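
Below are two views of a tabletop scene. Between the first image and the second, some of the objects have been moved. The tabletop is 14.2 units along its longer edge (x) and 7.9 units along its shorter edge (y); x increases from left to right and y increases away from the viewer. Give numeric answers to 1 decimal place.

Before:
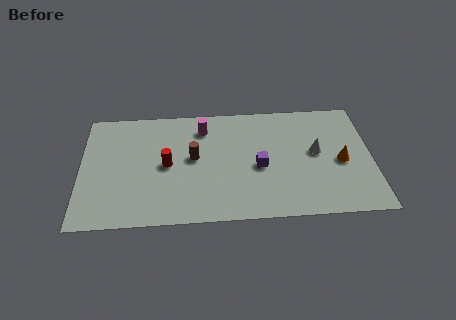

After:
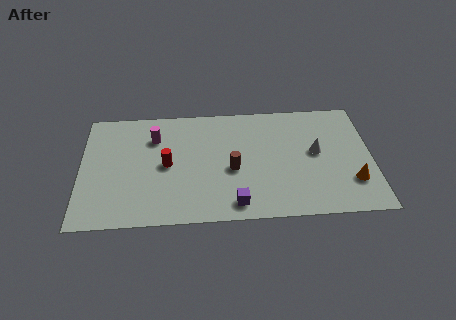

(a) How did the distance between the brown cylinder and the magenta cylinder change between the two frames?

+2.4

Before: roughly 2.1 units apart; after: 4.5. That's 2.4 units further apart.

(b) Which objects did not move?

the red cylinder and the white cone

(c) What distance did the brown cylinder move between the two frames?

2.1

The brown cylinder was near (5.5, 4.3) before and (7.4, 3.4) after, so it travelled √(1.9² + 0.9²) ≈ 2.1 units.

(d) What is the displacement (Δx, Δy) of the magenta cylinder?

(-2.4, -0.5)

From the two frames, the magenta cylinder sits at roughly (6.0, 6.3) before and (3.6, 5.8) after.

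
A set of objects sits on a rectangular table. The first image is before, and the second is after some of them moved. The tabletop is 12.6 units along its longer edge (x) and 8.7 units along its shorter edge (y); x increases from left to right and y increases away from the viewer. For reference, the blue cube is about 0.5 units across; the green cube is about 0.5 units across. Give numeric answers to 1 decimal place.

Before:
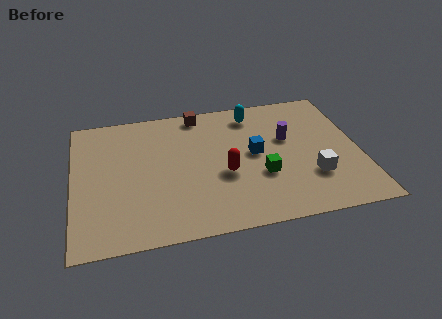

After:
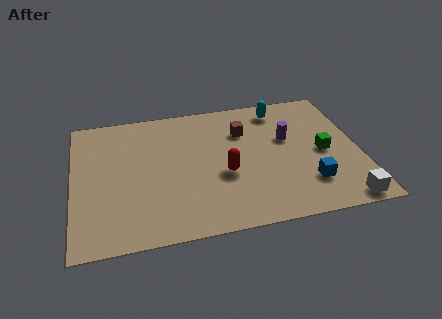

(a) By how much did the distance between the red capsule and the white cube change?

+1.8

Before: roughly 3.9 units apart; after: 5.7. That's 1.8 units further apart.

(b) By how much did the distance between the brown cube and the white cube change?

-0.3

The distance was about 7.0 in the first image and 6.7 in the second, so they moved 0.3 units closer together.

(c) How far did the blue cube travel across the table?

3.3

The blue cube was near (8.0, 4.6) before and (10.2, 2.2) after, so it travelled √(2.2² + 2.4²) ≈ 3.3 units.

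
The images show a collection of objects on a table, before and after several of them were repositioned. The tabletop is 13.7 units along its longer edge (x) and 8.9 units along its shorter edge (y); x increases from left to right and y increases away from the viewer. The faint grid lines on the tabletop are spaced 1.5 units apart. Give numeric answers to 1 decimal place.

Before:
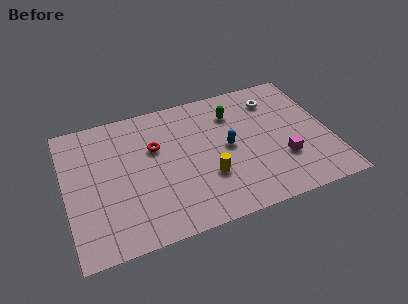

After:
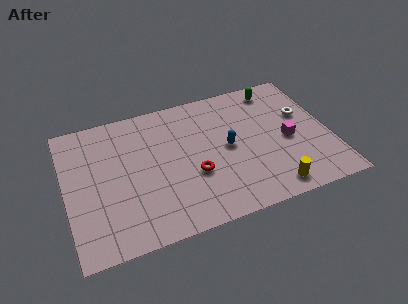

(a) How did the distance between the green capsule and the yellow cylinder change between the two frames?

+2.5

Before: roughly 4.2 units apart; after: 6.7. That's 2.5 units further apart.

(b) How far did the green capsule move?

2.6

The green capsule was near (8.9, 6.7) before and (11.3, 7.7) after, so it travelled √(2.4² + 1.0²) ≈ 2.6 units.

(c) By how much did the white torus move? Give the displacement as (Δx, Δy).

(1.4, -1.5)

The white torus started near (11.1, 7.0) and ended near (12.5, 5.5).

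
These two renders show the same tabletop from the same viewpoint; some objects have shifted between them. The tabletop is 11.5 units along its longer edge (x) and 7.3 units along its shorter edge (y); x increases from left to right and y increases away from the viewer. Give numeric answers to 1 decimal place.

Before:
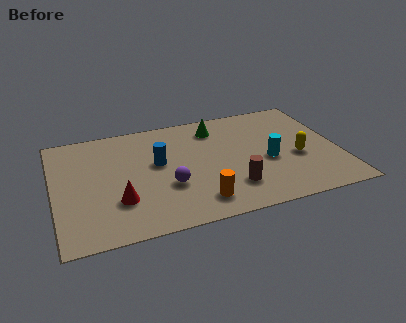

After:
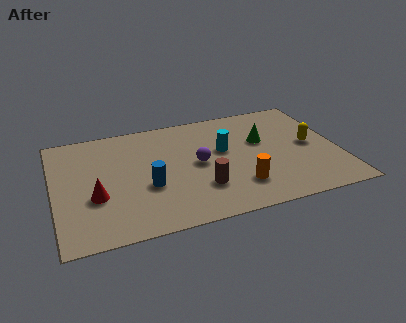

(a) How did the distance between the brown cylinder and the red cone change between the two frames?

-0.3

The distance was about 4.5 in the first image and 4.2 in the second, so they moved 0.3 units closer together.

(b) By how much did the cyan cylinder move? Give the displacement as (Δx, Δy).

(-1.7, 1.2)

The cyan cylinder was at about (8.6, 3.1) and moved to about (6.9, 4.3).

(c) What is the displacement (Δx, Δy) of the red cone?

(-0.9, 0.5)

From the two frames, the red cone sits at roughly (2.5, 2.2) before and (1.6, 2.7) after.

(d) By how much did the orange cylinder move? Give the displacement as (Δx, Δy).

(1.7, 0.5)

The orange cylinder started near (5.6, 1.3) and ended near (7.3, 1.8).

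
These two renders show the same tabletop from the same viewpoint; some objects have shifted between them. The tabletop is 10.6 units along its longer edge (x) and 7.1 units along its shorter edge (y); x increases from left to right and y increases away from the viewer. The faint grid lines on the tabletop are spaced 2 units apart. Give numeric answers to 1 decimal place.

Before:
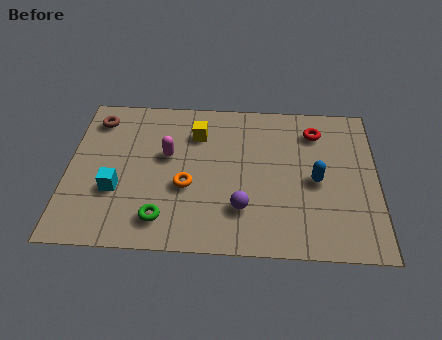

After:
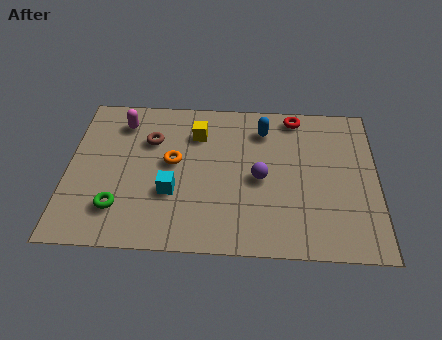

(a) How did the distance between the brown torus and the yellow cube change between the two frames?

-1.9

They were about 3.5 units apart before and 1.6 after — 1.9 units closer together.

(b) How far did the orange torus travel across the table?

1.2

From (4.1, 2.8) to (3.6, 3.9), the orange torus covered √(0.5² + 1.1²) ≈ 1.2 units.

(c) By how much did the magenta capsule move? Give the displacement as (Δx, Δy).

(-1.6, 1.5)

From the two frames, the magenta capsule sits at roughly (3.4, 4.2) before and (1.8, 5.7) after.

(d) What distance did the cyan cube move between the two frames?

1.9

The cyan cube was near (1.7, 2.5) before and (3.6, 2.5) after, so it travelled √(1.9² + 0.0²) ≈ 1.9 units.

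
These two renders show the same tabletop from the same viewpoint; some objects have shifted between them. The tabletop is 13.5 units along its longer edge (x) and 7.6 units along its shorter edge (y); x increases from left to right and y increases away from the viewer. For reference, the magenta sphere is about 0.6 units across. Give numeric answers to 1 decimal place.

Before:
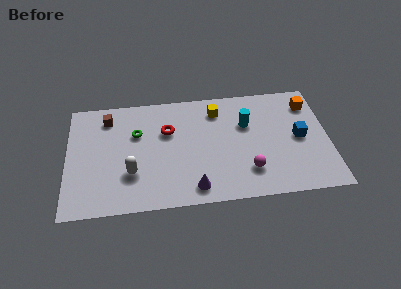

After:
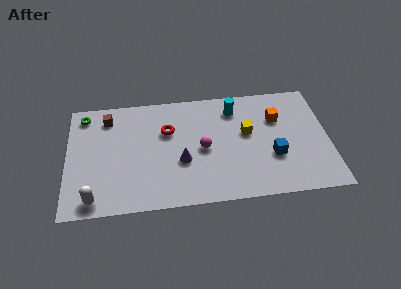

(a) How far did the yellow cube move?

2.3

The yellow cube moved from about (7.8, 6.1) to (9.3, 4.4), a distance of √(1.5² + 1.7²) ≈ 2.3.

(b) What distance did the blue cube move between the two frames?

1.8

From (12.0, 3.8) to (10.6, 2.7), the blue cube covered √(1.4² + 1.1²) ≈ 1.8 units.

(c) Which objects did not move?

the brown cube and the red torus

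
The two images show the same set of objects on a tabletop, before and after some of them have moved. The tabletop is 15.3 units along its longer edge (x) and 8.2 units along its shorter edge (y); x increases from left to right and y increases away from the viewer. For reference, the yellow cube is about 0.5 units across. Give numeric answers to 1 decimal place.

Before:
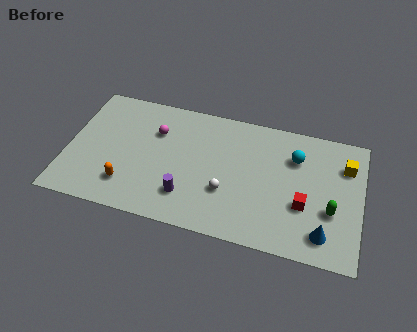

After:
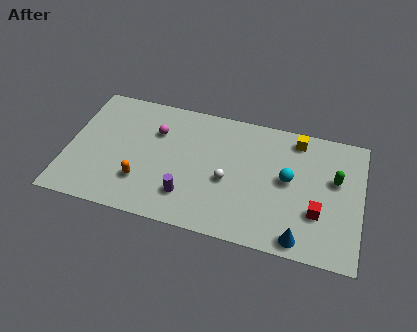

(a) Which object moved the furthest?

the yellow cube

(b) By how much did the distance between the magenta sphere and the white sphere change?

-0.4

They were about 4.9 units apart before and 4.5 after — 0.4 units closer together.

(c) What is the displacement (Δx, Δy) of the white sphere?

(0.0, 0.7)

The white sphere was at about (8.4, 2.8) and moved to about (8.4, 3.5).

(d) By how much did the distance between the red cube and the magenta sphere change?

+0.8

They were about 8.3 units apart before and 9.1 after — 0.8 units further apart.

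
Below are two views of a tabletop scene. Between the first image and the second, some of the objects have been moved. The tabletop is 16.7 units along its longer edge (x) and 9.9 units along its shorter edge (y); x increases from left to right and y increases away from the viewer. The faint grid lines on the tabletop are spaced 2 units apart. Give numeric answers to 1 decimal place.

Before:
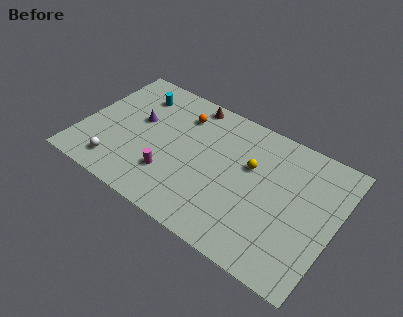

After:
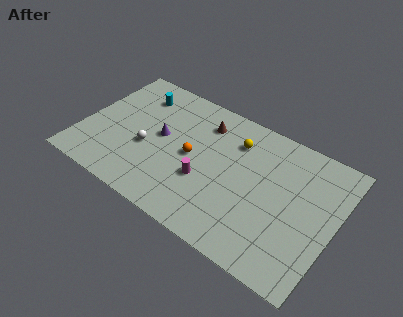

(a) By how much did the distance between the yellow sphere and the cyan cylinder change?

-1.4

They were about 8.2 units apart before and 6.8 after — 1.4 units closer together.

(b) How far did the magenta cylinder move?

2.3

The magenta cylinder was near (6.2, 2.8) before and (8.4, 3.6) after, so it travelled √(2.2² + 0.8²) ≈ 2.3 units.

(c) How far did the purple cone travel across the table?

1.7

The purple cone was near (3.5, 5.8) before and (5.1, 5.3) after, so it travelled √(1.6² + 0.5²) ≈ 1.7 units.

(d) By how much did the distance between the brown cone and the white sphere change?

-3.1

The distance was about 8.1 in the first image and 5.0 in the second, so they moved 3.1 units closer together.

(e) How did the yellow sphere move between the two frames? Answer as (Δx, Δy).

(-1.2, 1.3)

The yellow sphere was at about (11.0, 6.2) and moved to about (9.8, 7.5).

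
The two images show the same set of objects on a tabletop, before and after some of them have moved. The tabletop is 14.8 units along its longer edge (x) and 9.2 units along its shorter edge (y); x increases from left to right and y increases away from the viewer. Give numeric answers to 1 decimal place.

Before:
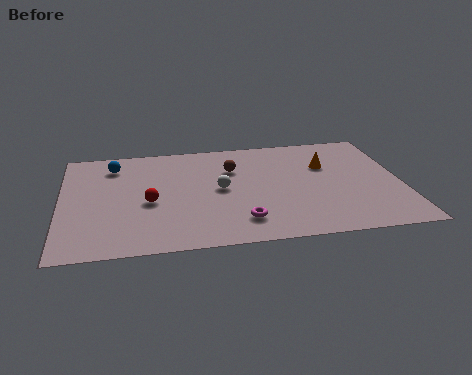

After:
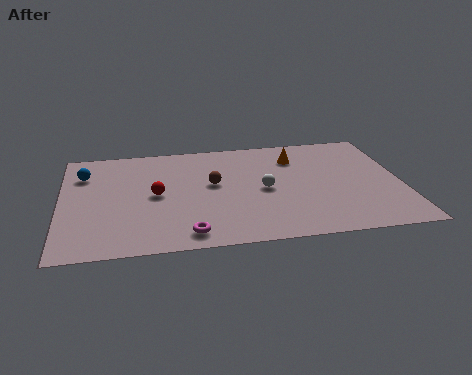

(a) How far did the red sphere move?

0.7

The red sphere was near (3.8, 4.0) before and (4.1, 4.6) after, so it travelled √(0.3² + 0.6²) ≈ 0.7 units.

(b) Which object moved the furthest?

the magenta torus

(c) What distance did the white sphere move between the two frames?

1.9

The white sphere was near (6.9, 4.7) before and (8.8, 4.4) after, so it travelled √(1.9² + 0.3²) ≈ 1.9 units.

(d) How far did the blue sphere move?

1.4

The blue sphere was near (2.3, 7.4) before and (1.0, 6.8) after, so it travelled √(1.3² + 0.6²) ≈ 1.4 units.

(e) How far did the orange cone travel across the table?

1.6

The orange cone was near (11.6, 6.1) before and (10.3, 7.0) after, so it travelled √(1.3² + 0.9²) ≈ 1.6 units.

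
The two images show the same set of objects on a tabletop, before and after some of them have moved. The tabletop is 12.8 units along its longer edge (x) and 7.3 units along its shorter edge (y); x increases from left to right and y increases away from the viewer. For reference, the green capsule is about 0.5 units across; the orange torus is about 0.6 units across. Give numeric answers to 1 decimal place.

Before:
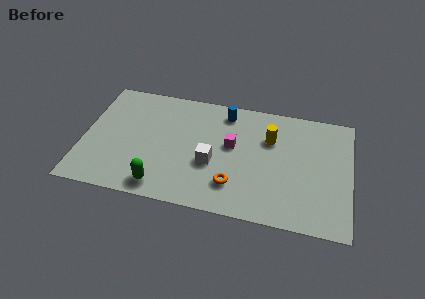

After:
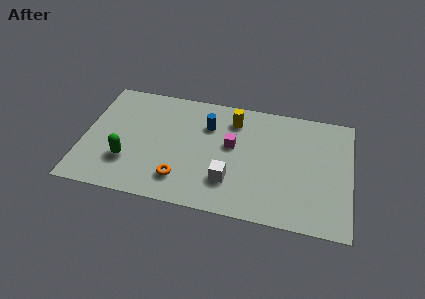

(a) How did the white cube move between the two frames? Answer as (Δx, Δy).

(0.9, -0.9)

From the two frames, the white cube sits at roughly (6.2, 2.9) before and (7.1, 2.0) after.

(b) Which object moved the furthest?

the orange torus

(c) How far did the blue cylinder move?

1.3

The blue cylinder was near (6.7, 6.2) before and (5.9, 5.2) after, so it travelled √(0.8² + 1.0²) ≈ 1.3 units.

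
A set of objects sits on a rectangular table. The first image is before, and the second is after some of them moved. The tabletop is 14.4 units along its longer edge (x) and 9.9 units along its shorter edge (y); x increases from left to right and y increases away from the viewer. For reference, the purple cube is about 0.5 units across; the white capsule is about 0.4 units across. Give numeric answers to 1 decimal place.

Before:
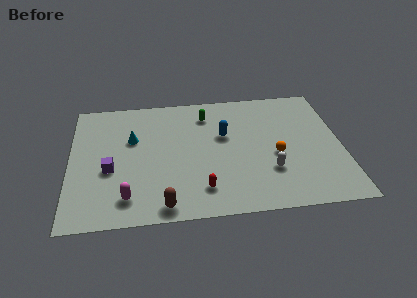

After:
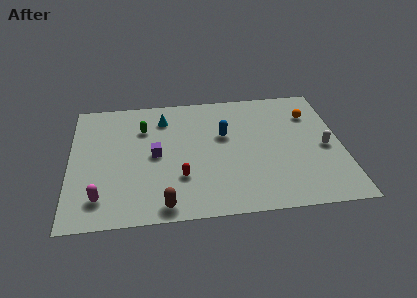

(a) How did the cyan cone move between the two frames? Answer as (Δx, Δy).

(1.7, 1.5)

From the two frames, the cyan cone sits at roughly (3.3, 6.3) before and (5.0, 7.8) after.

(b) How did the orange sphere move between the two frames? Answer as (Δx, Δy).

(2.0, 3.1)

The orange sphere started near (10.9, 4.2) and ended near (12.9, 7.3).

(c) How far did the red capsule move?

1.5

From (6.9, 2.0) to (5.8, 3.0), the red capsule covered √(1.1² + 1.0²) ≈ 1.5 units.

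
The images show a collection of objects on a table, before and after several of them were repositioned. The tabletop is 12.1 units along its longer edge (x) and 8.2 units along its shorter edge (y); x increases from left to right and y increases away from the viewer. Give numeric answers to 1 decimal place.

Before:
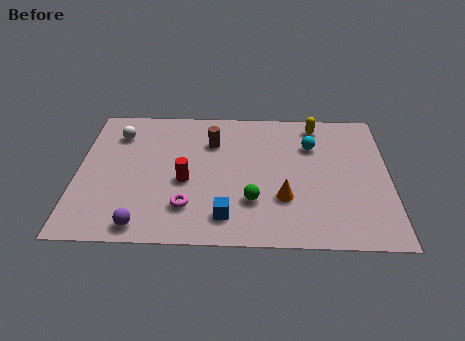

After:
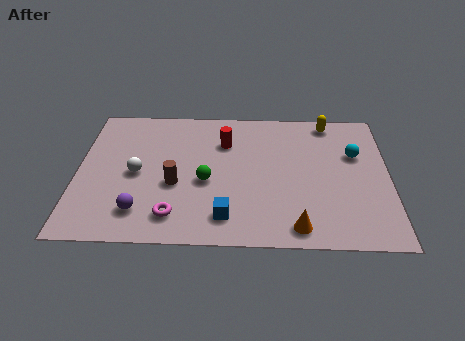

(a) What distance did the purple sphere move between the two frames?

0.8

From (2.6, 0.9) to (2.5, 1.7), the purple sphere covered √(0.1² + 0.8²) ≈ 0.8 units.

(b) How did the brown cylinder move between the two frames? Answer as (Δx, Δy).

(-1.4, -2.6)

The brown cylinder started near (5.2, 5.9) and ended near (3.8, 3.3).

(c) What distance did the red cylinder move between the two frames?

2.8

The red cylinder was near (4.2, 3.5) before and (5.7, 5.9) after, so it travelled √(1.5² + 2.4²) ≈ 2.8 units.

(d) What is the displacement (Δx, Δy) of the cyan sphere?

(1.7, -0.5)

From the two frames, the cyan sphere sits at roughly (9.1, 5.8) before and (10.8, 5.3) after.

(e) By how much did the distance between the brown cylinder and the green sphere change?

-2.6

The distance was about 3.8 in the first image and 1.2 in the second, so they moved 2.6 units closer together.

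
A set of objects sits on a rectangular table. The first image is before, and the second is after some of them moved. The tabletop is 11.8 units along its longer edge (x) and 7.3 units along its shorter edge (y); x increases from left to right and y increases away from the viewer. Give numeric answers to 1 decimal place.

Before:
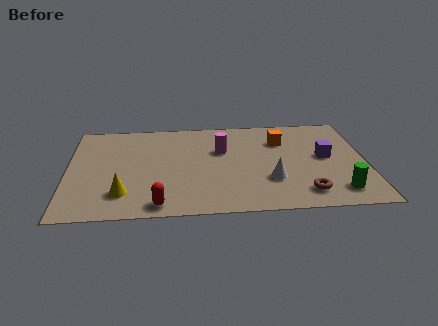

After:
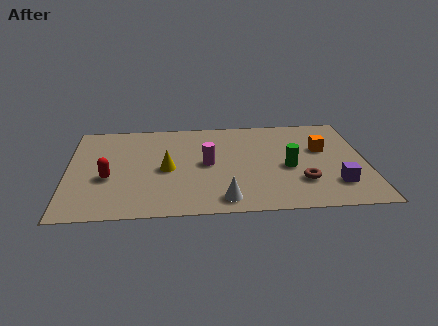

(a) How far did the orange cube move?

1.8

The orange cube moved from about (8.5, 5.3) to (10.1, 4.5), a distance of √(1.6² + 0.8²) ≈ 1.8.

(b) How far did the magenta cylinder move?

1.2

From (6.1, 4.7) to (5.5, 3.7), the magenta cylinder covered √(0.6² + 1.0²) ≈ 1.2 units.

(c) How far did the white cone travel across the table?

2.3

The white cone moved from about (8.0, 2.3) to (6.1, 1.0), a distance of √(1.9² + 1.3²) ≈ 2.3.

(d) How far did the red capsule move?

2.9

The red capsule moved from about (3.6, 0.8) to (1.6, 2.9), a distance of √(2.0² + 2.1²) ≈ 2.9.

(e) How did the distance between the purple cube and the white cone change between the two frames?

+1.8

Before: roughly 2.7 units apart; after: 4.5. That's 1.8 units further apart.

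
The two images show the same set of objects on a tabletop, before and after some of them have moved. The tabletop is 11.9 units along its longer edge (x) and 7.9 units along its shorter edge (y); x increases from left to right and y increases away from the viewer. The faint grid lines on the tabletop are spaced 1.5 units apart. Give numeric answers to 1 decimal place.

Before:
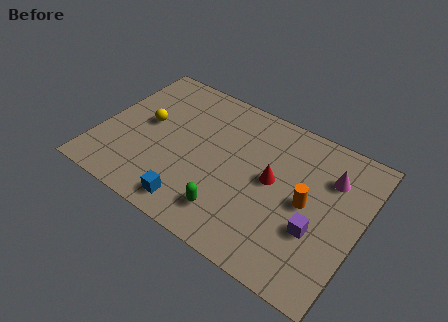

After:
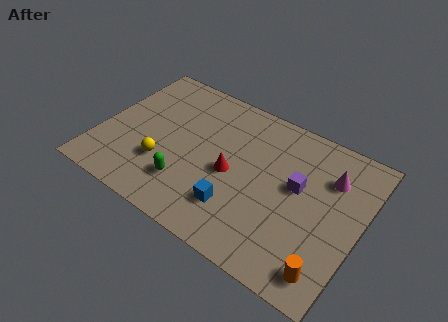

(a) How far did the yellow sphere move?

2.1

From (2.0, 4.3) to (3.1, 2.5), the yellow sphere covered √(1.1² + 1.8²) ≈ 2.1 units.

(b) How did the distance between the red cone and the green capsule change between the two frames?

-0.6

They were about 3.0 units apart before and 2.4 after — 0.6 units closer together.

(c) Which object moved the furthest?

the orange cylinder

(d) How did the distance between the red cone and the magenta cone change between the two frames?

+1.9

Before: roughly 2.8 units apart; after: 4.7. That's 1.9 units further apart.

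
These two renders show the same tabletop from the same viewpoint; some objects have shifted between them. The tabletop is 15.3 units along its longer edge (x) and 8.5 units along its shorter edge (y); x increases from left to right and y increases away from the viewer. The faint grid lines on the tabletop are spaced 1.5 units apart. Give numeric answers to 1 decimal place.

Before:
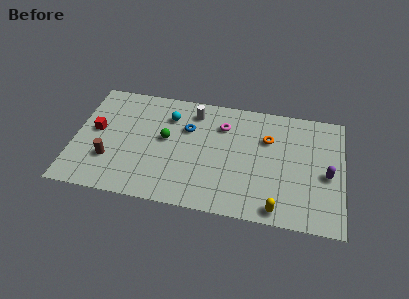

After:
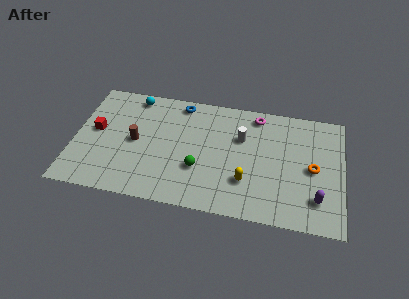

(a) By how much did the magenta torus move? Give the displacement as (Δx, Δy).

(1.9, 1.1)

The magenta torus was at about (8.4, 6.3) and moved to about (10.3, 7.4).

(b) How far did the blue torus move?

1.9

From (6.4, 5.7) to (5.9, 7.5), the blue torus covered √(0.5² + 1.8²) ≈ 1.9 units.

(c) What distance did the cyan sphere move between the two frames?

2.4

The cyan sphere moved from about (5.3, 6.4) to (3.2, 7.5), a distance of √(2.1² + 1.1²) ≈ 2.4.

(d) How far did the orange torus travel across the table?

3.1

From (11.0, 5.8) to (13.6, 4.1), the orange torus covered √(2.6² + 1.7²) ≈ 3.1 units.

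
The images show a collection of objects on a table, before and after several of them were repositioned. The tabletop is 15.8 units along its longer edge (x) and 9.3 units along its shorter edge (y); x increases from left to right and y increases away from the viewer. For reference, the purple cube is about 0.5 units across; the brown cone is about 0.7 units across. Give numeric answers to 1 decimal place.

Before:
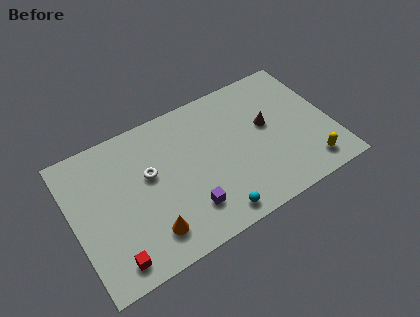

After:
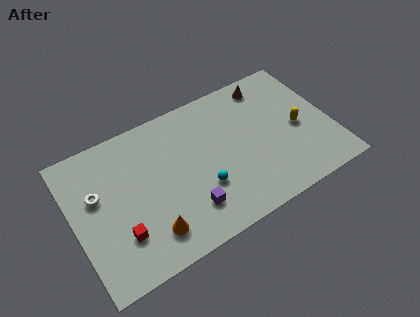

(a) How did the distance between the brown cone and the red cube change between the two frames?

+0.5

The distance was about 10.9 in the first image and 11.4 in the second, so they moved 0.5 units further apart.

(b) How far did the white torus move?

3.2

The white torus moved from about (4.7, 5.5) to (1.5, 5.7), a distance of √(3.2² + 0.2²) ≈ 3.2.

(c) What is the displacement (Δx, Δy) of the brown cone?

(0.5, 2.7)

The brown cone was at about (12.0, 5.3) and moved to about (12.5, 8.0).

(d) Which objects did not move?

the purple cube and the orange cone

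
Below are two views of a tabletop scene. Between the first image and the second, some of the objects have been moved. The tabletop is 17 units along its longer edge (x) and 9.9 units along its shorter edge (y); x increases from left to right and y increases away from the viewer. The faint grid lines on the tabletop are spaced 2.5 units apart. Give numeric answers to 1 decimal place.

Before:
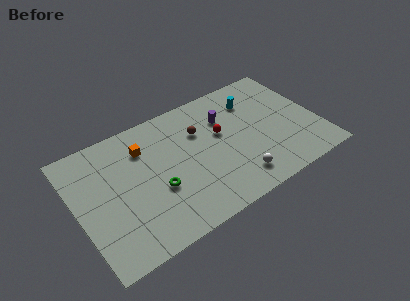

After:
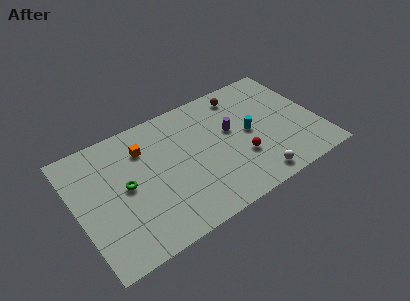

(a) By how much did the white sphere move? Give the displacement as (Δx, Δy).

(1.2, -0.6)

From the two frames, the white sphere sits at roughly (10.7, 1.8) before and (11.9, 1.2) after.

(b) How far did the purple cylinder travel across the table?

1.2

From (10.8, 7.0) to (11.0, 5.8), the purple cylinder covered √(0.2² + 1.2²) ≈ 1.2 units.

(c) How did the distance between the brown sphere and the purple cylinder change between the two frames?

+1.0

They were about 1.9 units apart before and 2.9 after — 1.0 units further apart.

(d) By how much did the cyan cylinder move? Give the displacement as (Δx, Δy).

(-0.7, -2.5)

From the two frames, the cyan cylinder sits at roughly (12.9, 7.5) before and (12.2, 5.0) after.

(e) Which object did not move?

the orange cube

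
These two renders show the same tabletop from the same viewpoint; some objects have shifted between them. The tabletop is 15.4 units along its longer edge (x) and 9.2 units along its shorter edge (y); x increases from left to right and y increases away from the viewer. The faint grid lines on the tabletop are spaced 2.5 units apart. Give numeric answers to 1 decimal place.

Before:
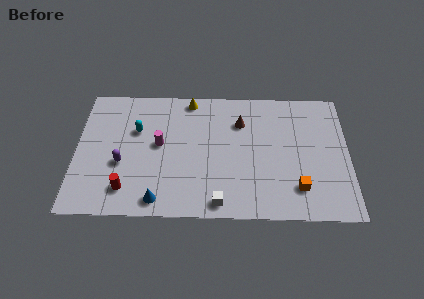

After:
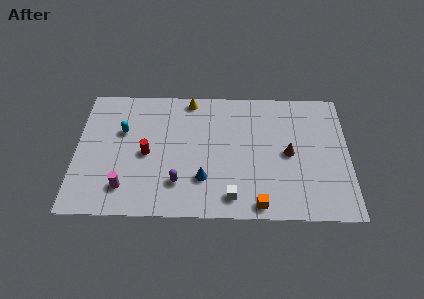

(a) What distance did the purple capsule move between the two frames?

3.5

The purple capsule was near (2.6, 3.6) before and (5.8, 2.3) after, so it travelled √(3.2² + 1.3²) ≈ 3.5 units.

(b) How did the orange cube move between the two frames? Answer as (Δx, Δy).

(-2.2, -1.2)

From the two frames, the orange cube sits at roughly (12.5, 2.1) before and (10.3, 0.9) after.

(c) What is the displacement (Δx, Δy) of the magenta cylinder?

(-1.9, -3.1)

The magenta cylinder started near (4.7, 5.0) and ended near (2.8, 1.9).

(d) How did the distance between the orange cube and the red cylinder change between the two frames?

-2.4

The distance was about 9.6 in the first image and 7.2 in the second, so they moved 2.4 units closer together.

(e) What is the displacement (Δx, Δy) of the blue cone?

(2.5, 1.5)

The blue cone was at about (4.7, 1.1) and moved to about (7.2, 2.6).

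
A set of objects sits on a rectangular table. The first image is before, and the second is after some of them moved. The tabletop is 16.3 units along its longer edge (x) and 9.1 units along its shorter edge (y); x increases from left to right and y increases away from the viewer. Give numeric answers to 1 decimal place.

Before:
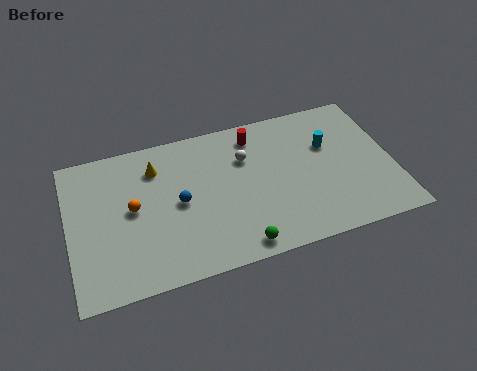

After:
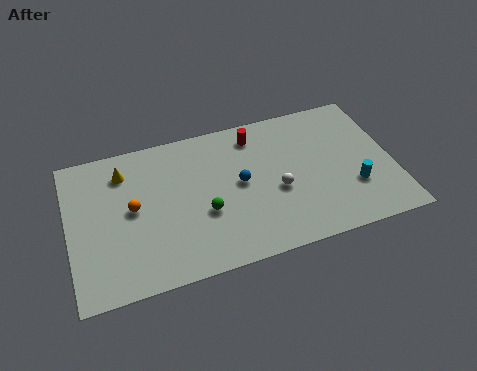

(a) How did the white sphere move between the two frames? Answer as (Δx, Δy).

(1.4, -2.5)

From the two frames, the white sphere sits at roughly (9.0, 6.3) before and (10.4, 3.8) after.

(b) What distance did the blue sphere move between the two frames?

3.1

The blue sphere moved from about (5.5, 4.5) to (8.6, 4.8), a distance of √(3.1² + 0.3²) ≈ 3.1.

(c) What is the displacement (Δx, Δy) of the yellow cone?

(-1.6, 0.2)

The yellow cone started near (4.5, 7.0) and ended near (2.9, 7.2).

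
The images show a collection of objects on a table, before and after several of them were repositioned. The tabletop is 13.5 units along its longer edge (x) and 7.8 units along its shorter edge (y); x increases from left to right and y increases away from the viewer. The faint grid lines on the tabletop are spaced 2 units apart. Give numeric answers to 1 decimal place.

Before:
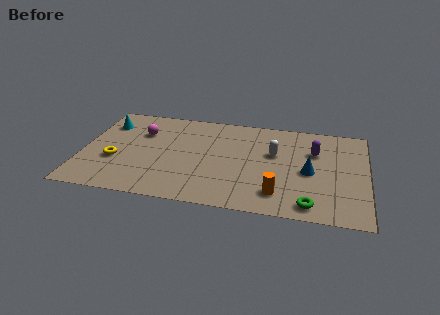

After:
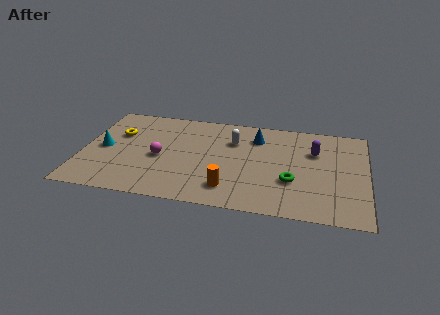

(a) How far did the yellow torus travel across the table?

2.2

The yellow torus was near (1.6, 2.9) before and (1.6, 5.1) after, so it travelled √(0.0² + 2.2²) ≈ 2.2 units.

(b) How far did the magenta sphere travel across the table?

2.1

From (2.7, 5.4) to (3.7, 3.5), the magenta sphere covered √(1.0² + 1.9²) ≈ 2.1 units.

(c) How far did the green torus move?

1.9

From (10.9, 1.0) to (10.0, 2.7), the green torus covered √(0.9² + 1.7²) ≈ 1.9 units.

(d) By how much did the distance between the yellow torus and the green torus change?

-0.8

They were about 9.5 units apart before and 8.7 after — 0.8 units closer together.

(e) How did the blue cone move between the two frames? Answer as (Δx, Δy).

(-2.6, 2.4)

The blue cone was at about (10.8, 3.6) and moved to about (8.2, 6.0).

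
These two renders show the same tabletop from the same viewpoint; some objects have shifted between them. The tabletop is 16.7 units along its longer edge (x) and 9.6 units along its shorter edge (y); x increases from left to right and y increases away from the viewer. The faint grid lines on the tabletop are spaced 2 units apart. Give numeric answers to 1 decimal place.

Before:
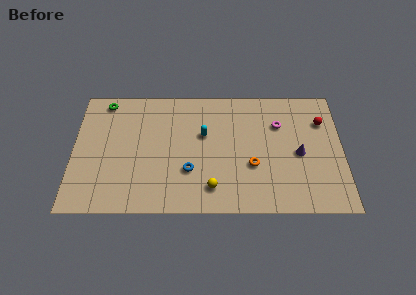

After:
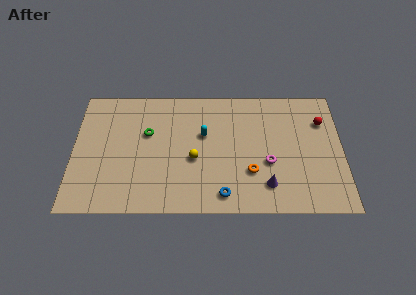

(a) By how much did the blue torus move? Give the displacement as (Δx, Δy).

(2.1, -1.8)

The blue torus started near (7.2, 3.1) and ended near (9.3, 1.3).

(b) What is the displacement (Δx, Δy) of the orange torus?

(-0.1, -0.5)

The orange torus started near (11.1, 3.5) and ended near (11.0, 3.0).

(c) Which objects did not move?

the red sphere and the cyan capsule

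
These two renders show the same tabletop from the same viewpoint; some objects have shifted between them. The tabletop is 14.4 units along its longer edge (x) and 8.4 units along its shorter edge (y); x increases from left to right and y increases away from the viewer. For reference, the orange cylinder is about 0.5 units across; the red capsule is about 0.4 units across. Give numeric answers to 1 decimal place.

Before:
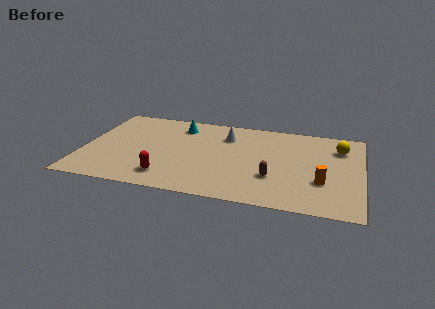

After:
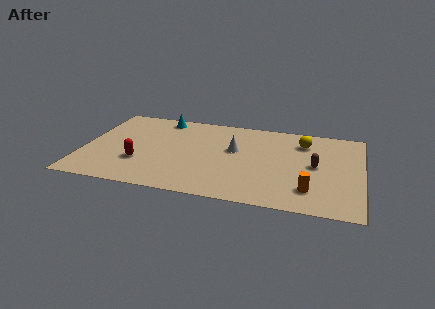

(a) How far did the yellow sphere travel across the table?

1.9

The yellow sphere moved from about (13.2, 6.3) to (11.3, 6.5), a distance of √(1.9² + 0.2²) ≈ 1.9.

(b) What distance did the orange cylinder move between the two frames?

1.1

The orange cylinder was near (12.4, 2.8) before and (11.8, 1.9) after, so it travelled √(0.6² + 0.9²) ≈ 1.1 units.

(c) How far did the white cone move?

1.4

The white cone moved from about (7.3, 6.3) to (7.8, 5.0), a distance of √(0.5² + 1.3²) ≈ 1.4.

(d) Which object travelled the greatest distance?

the brown capsule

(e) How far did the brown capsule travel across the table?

2.6

From (9.9, 2.7) to (12.0, 4.3), the brown capsule covered √(2.1² + 1.6²) ≈ 2.6 units.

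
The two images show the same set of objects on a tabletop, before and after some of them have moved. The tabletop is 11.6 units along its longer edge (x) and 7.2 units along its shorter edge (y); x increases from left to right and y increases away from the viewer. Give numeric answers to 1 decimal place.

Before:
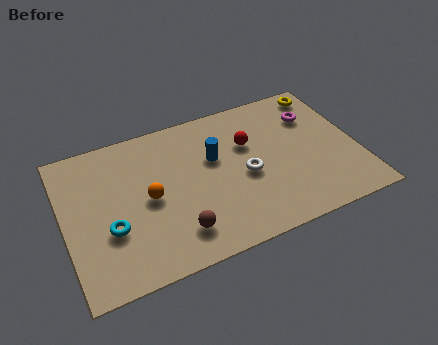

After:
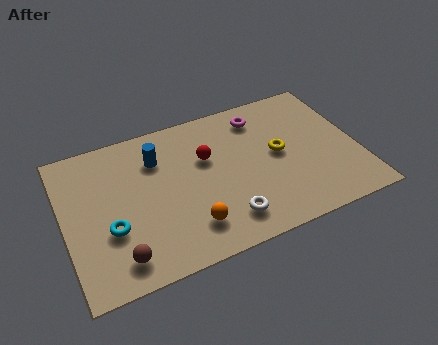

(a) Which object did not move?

the cyan torus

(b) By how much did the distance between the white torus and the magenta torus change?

+1.3

The distance was about 3.6 in the first image and 4.9 in the second, so they moved 1.3 units further apart.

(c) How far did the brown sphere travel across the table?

2.3

From (4.2, 1.5) to (1.9, 1.2), the brown sphere covered √(2.3² + 0.3²) ≈ 2.3 units.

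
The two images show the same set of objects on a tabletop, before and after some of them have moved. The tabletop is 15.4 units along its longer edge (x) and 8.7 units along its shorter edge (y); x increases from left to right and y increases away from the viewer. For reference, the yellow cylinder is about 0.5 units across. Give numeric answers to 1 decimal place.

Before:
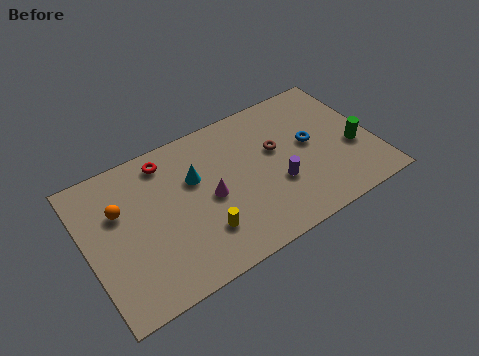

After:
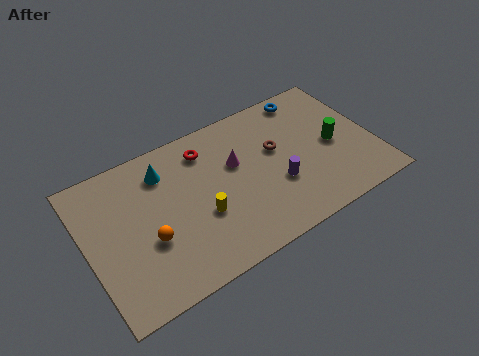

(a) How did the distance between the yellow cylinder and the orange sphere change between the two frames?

-2.4

The distance was about 5.2 in the first image and 2.8 in the second, so they moved 2.4 units closer together.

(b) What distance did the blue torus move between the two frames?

3.0

The blue torus was near (12.1, 4.7) before and (12.5, 7.7) after, so it travelled √(0.4² + 3.0²) ≈ 3.0 units.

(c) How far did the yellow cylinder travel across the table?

1.0

The yellow cylinder was near (5.8, 2.3) before and (5.9, 3.3) after, so it travelled √(0.1² + 1.0²) ≈ 1.0 units.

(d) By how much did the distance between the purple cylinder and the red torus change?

-1.8

The distance was about 6.9 in the first image and 5.1 in the second, so they moved 1.8 units closer together.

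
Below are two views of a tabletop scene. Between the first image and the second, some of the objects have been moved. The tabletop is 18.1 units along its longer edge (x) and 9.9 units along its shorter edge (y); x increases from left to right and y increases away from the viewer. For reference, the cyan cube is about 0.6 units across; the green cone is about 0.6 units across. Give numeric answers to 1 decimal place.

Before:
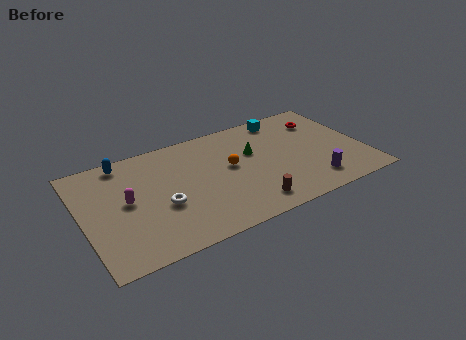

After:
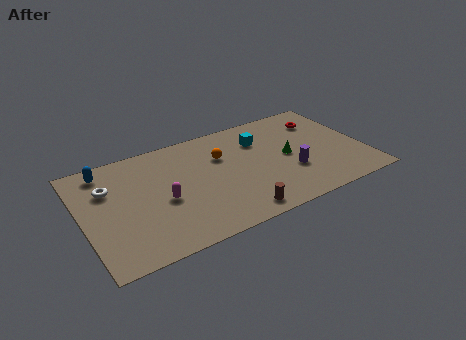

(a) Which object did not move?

the red torus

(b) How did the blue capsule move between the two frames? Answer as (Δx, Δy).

(-1.2, -0.3)

From the two frames, the blue capsule sits at roughly (3.0, 8.8) before and (1.8, 8.5) after.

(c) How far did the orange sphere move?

1.3

The orange sphere moved from about (9.5, 5.5) to (9.1, 6.7), a distance of √(0.4² + 1.2²) ≈ 1.3.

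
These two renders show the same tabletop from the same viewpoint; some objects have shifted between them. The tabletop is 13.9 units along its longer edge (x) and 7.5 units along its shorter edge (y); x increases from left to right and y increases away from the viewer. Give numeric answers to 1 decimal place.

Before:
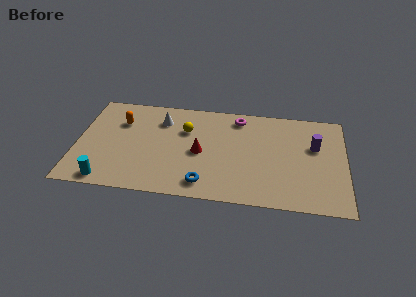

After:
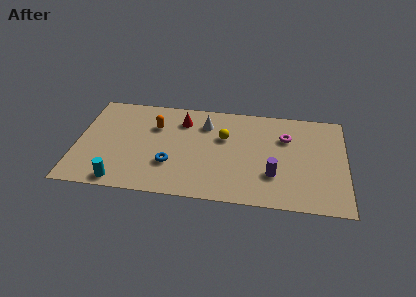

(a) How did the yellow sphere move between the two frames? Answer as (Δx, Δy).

(2.0, -0.3)

The yellow sphere started near (5.6, 5.1) and ended near (7.6, 4.8).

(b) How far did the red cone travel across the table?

2.5

The red cone was near (6.4, 3.5) before and (5.4, 5.8) after, so it travelled √(1.0² + 2.3²) ≈ 2.5 units.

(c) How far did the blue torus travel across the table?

2.2

The blue torus was near (6.7, 1.2) before and (4.9, 2.4) after, so it travelled √(1.8² + 1.2²) ≈ 2.2 units.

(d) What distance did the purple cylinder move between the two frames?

3.2

From (12.3, 4.7) to (10.2, 2.3), the purple cylinder covered √(2.1² + 2.4²) ≈ 3.2 units.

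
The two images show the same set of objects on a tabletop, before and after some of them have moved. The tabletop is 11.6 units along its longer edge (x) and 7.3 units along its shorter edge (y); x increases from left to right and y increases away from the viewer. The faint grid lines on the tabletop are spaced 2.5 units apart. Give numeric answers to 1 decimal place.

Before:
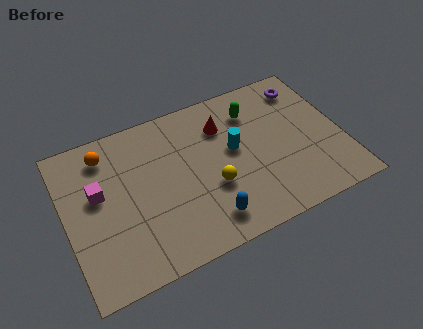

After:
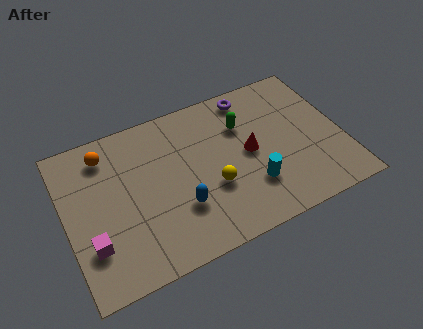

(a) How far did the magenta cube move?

2.3

The magenta cube was near (1.4, 4.3) before and (0.9, 2.1) after, so it travelled √(0.5² + 2.2²) ≈ 2.3 units.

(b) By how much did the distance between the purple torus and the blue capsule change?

-1.3

The distance was about 6.7 in the first image and 5.4 in the second, so they moved 1.3 units closer together.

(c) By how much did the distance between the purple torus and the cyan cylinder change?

+0.5

The distance was about 3.8 in the first image and 4.3 in the second, so they moved 0.5 units further apart.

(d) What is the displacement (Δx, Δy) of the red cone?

(0.9, -1.7)

The red cone was at about (6.8, 5.4) and moved to about (7.7, 3.7).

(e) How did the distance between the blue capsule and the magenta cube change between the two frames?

-1.5

They were about 5.2 units apart before and 3.7 after — 1.5 units closer together.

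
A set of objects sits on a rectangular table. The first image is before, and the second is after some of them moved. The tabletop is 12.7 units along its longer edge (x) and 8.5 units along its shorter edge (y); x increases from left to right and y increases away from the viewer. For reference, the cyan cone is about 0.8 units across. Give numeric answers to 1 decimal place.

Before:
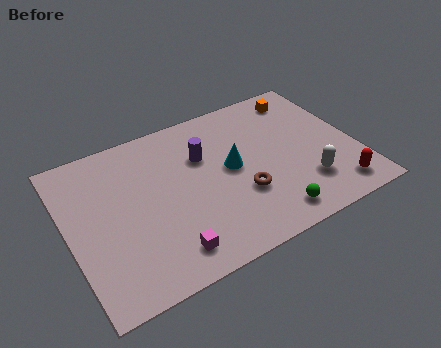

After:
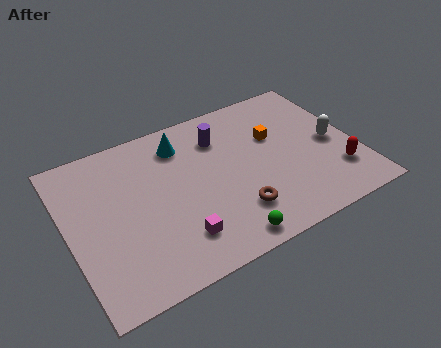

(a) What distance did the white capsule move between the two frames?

2.3

The white capsule moved from about (10.2, 2.2) to (11.7, 4.0), a distance of √(1.5² + 1.8²) ≈ 2.3.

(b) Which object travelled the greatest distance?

the cyan cone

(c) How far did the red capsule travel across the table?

0.9

From (11.4, 1.3) to (11.6, 2.2), the red capsule covered √(0.2² + 0.9²) ≈ 0.9 units.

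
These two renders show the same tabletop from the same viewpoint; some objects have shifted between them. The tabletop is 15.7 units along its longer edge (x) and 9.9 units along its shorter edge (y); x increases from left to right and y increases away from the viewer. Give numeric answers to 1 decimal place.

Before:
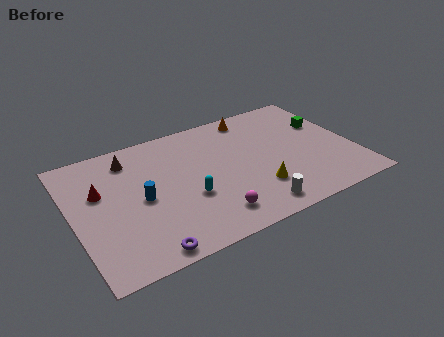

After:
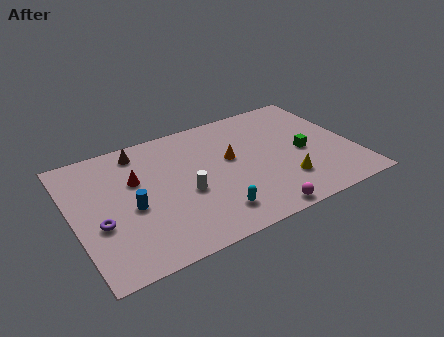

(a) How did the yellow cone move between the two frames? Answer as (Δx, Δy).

(1.6, -0.1)

The yellow cone was at about (9.9, 2.7) and moved to about (11.5, 2.6).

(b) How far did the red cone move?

2.0

The red cone was near (1.6, 6.2) before and (3.6, 6.3) after, so it travelled √(2.0² + 0.1²) ≈ 2.0 units.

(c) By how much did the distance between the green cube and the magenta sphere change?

-3.7

The distance was about 8.6 in the first image and 4.9 in the second, so they moved 3.7 units closer together.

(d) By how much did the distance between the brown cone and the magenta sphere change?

+2.2

The distance was about 7.3 in the first image and 9.5 in the second, so they moved 2.2 units further apart.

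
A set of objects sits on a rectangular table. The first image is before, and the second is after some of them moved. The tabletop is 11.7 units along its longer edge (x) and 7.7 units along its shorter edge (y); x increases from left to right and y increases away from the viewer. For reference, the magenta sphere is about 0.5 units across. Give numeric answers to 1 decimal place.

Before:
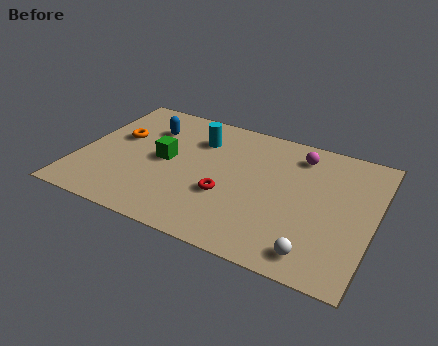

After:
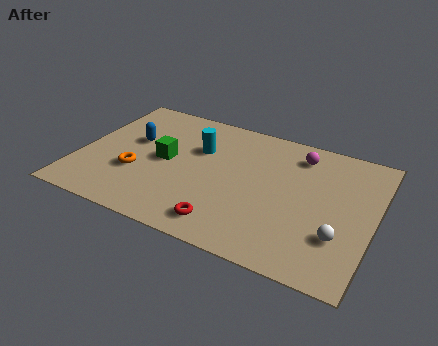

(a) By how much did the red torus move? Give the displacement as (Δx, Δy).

(0.2, -1.6)

From the two frames, the red torus sits at roughly (6.0, 2.8) before and (6.2, 1.2) after.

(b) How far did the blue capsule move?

1.1

The blue capsule moved from about (2.5, 5.6) to (2.0, 4.6), a distance of √(0.5² + 1.0²) ≈ 1.1.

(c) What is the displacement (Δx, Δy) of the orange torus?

(1.0, -1.9)

The orange torus was at about (1.4, 4.6) and moved to about (2.4, 2.7).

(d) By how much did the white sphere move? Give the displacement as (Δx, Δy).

(0.8, 1.2)

From the two frames, the white sphere sits at roughly (9.7, 1.1) before and (10.5, 2.3) after.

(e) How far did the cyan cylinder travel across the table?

0.6

The cyan cylinder moved from about (4.5, 5.7) to (4.6, 5.1), a distance of √(0.1² + 0.6²) ≈ 0.6.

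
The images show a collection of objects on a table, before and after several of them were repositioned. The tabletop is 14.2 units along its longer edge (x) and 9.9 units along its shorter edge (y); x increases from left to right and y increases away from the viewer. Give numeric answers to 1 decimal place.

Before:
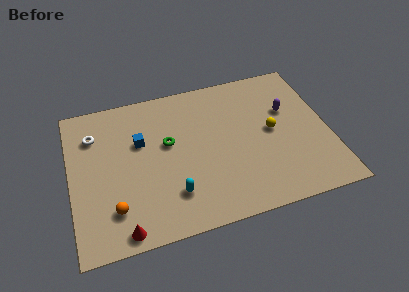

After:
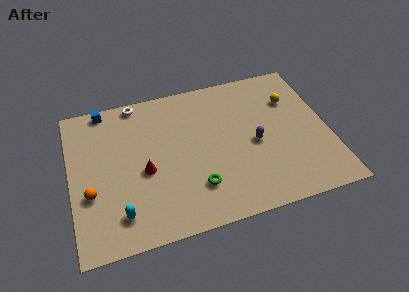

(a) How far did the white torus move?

3.0

The white torus moved from about (1.4, 7.4) to (3.9, 9.1), a distance of √(2.5² + 1.7²) ≈ 3.0.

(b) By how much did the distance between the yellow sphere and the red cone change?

-0.7

The distance was about 9.5 in the first image and 8.8 in the second, so they moved 0.7 units closer together.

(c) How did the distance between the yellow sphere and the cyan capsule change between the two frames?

+4.8

They were about 6.3 units apart before and 11.1 after — 4.8 units further apart.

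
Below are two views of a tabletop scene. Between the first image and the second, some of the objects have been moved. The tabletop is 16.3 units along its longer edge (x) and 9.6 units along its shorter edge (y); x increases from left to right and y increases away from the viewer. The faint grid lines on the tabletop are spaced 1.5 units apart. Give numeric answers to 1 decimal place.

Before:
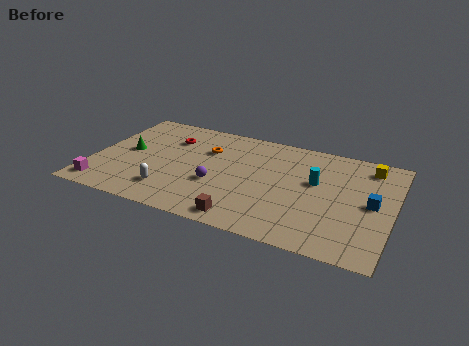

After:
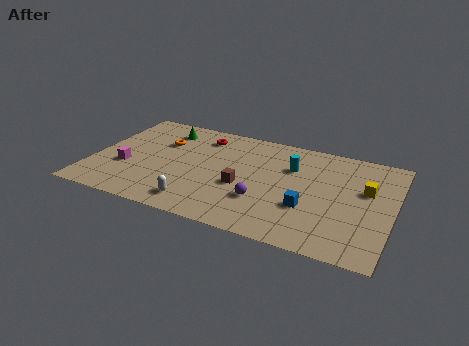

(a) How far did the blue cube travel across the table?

3.6

From (15.2, 4.8) to (11.9, 3.3), the blue cube covered √(3.3² + 1.5²) ≈ 3.6 units.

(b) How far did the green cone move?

3.3

From (1.8, 5.0) to (3.5, 7.8), the green cone covered √(1.7² + 2.8²) ≈ 3.3 units.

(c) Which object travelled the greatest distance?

the blue cube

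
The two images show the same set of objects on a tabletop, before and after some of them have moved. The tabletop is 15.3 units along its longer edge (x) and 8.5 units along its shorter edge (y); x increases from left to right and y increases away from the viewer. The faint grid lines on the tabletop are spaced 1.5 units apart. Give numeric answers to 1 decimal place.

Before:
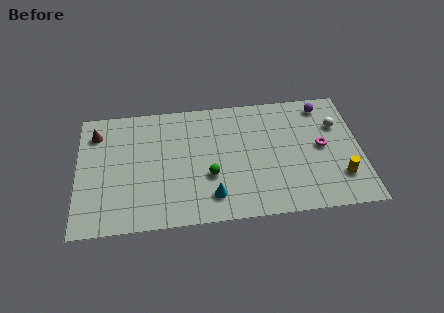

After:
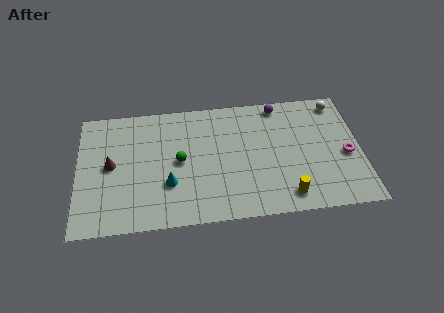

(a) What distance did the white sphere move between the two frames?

1.6

The white sphere was near (14.1, 5.8) before and (14.2, 7.4) after, so it travelled √(0.1² + 1.6²) ≈ 1.6 units.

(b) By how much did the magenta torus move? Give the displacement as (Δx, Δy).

(1.3, -0.7)

From the two frames, the magenta torus sits at roughly (13.2, 4.4) before and (14.5, 3.7) after.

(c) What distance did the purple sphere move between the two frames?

2.4

From (13.4, 7.3) to (11.0, 7.6), the purple sphere covered √(2.4² + 0.3²) ≈ 2.4 units.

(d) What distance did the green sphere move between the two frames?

2.0

The green sphere was near (7.1, 3.1) before and (5.5, 4.3) after, so it travelled √(1.6² + 1.2²) ≈ 2.0 units.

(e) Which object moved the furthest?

the yellow cylinder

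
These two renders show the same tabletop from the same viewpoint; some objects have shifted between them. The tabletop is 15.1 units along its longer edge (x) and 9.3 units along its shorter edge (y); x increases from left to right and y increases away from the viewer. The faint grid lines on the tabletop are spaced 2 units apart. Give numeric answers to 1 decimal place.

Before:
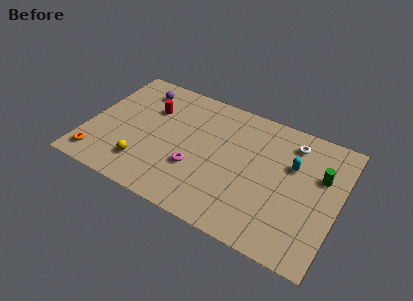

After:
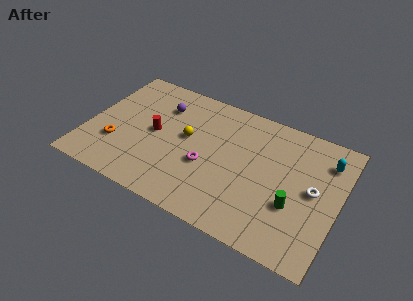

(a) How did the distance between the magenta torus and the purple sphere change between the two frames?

-1.5

The distance was about 6.0 in the first image and 4.5 in the second, so they moved 1.5 units closer together.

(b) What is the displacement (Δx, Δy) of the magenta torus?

(0.6, 0.5)

The magenta torus started near (6.7, 3.2) and ended near (7.3, 3.7).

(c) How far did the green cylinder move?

3.0

The green cylinder moved from about (13.9, 6.0) to (12.6, 3.3), a distance of √(1.3² + 2.7²) ≈ 3.0.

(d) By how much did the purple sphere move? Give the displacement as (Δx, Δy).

(1.5, -0.7)

The purple sphere started near (2.6, 7.6) and ended near (4.1, 6.9).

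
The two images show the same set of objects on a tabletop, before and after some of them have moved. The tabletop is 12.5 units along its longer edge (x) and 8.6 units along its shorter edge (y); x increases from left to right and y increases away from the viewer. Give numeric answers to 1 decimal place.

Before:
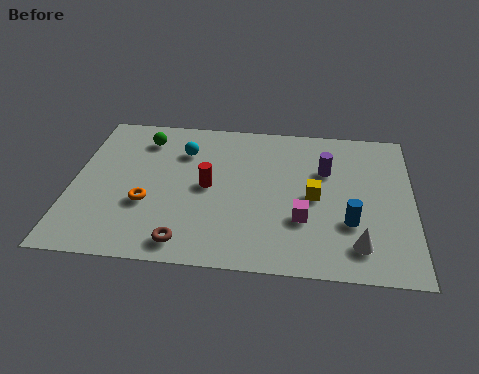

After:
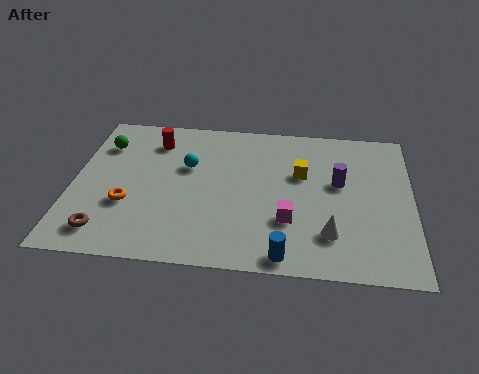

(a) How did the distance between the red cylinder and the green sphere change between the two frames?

-1.7

The distance was about 3.6 in the first image and 1.9 in the second, so they moved 1.7 units closer together.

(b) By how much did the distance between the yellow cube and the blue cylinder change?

+2.8

The distance was about 1.8 in the first image and 4.6 in the second, so they moved 2.8 units further apart.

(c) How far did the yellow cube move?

1.4

The yellow cube moved from about (8.9, 4.1) to (8.4, 5.4), a distance of √(0.5² + 1.3²) ≈ 1.4.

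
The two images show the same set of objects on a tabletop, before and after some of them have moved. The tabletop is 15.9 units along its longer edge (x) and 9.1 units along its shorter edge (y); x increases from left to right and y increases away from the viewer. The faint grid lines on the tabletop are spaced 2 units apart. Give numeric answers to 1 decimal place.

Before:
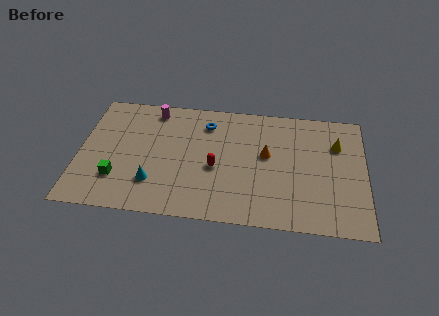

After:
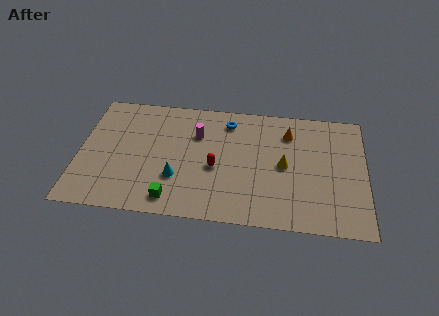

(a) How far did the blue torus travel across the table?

1.2

From (7.0, 7.2) to (8.2, 7.5), the blue torus covered √(1.2² + 0.3²) ≈ 1.2 units.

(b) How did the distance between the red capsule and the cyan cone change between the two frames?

-1.4

They were about 3.7 units apart before and 2.3 after — 1.4 units closer together.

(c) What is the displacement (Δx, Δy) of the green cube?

(3.1, -1.2)

From the two frames, the green cube sits at roughly (2.2, 2.5) before and (5.3, 1.3) after.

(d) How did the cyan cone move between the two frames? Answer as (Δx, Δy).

(1.3, 0.5)

From the two frames, the cyan cone sits at roughly (4.2, 2.4) before and (5.5, 2.9) after.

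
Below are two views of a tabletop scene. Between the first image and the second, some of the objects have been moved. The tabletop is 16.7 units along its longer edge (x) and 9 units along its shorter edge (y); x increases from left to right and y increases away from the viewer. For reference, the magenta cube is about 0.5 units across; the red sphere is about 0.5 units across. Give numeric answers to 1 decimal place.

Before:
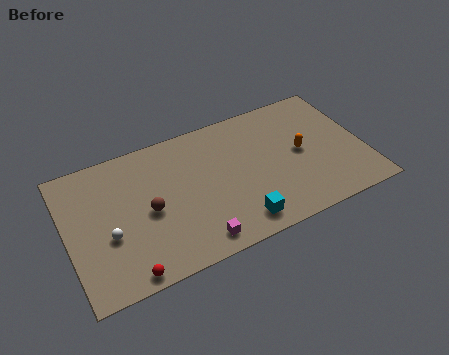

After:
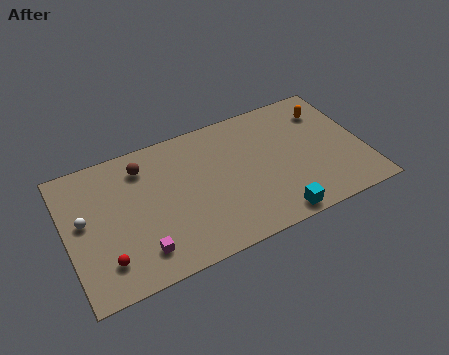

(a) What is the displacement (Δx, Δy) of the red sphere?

(-1.0, 1.2)

From the two frames, the red sphere sits at roughly (2.9, 0.8) before and (1.9, 2.0) after.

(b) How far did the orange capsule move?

2.9

The orange capsule was near (13.2, 4.6) before and (15.0, 6.9) after, so it travelled √(1.8² + 2.3²) ≈ 2.9 units.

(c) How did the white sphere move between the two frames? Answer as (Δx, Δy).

(-1.2, 1.5)

The white sphere was at about (2.2, 3.5) and moved to about (1.0, 5.0).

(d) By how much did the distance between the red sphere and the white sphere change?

+0.3

The distance was about 2.8 in the first image and 3.1 in the second, so they moved 0.3 units further apart.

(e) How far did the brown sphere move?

3.0

The brown sphere moved from about (4.5, 4.2) to (4.5, 7.2), a distance of √(0.0² + 3.0²) ≈ 3.0.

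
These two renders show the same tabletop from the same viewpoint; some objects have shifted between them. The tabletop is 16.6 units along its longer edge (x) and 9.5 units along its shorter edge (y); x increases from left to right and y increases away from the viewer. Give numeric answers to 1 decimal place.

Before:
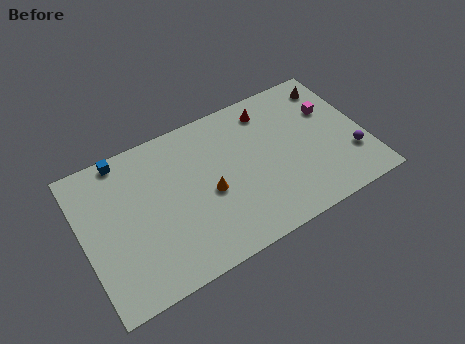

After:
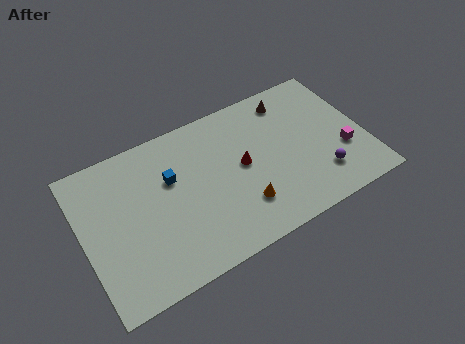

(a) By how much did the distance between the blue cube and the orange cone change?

-1.2

They were about 6.4 units apart before and 5.2 after — 1.2 units closer together.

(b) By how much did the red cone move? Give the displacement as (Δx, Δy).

(-2.0, -2.9)

The red cone was at about (11.4, 7.9) and moved to about (9.4, 5.0).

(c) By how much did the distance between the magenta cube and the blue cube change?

-2.0

The distance was about 12.3 in the first image and 10.3 in the second, so they moved 2.0 units closer together.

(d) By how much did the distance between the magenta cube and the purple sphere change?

-1.8

Before: roughly 3.6 units apart; after: 1.8. That's 1.8 units closer together.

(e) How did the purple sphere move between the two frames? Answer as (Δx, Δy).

(-1.9, -0.5)

From the two frames, the purple sphere sits at roughly (15.6, 2.8) before and (13.7, 2.3) after.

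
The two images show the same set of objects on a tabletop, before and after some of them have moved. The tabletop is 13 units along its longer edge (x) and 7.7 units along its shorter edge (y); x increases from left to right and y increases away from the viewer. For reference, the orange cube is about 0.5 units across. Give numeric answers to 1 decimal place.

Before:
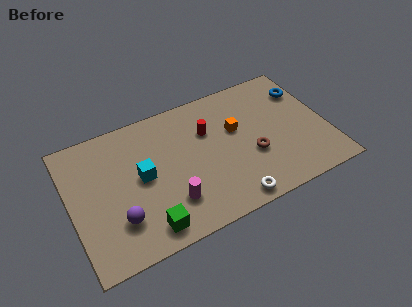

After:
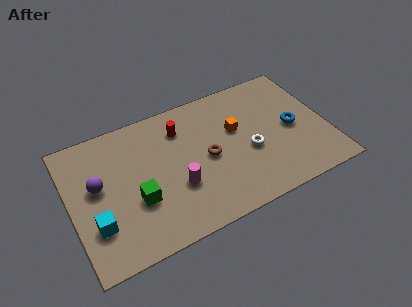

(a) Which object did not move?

the orange cube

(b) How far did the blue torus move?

2.2

The blue torus moved from about (12.2, 5.7) to (11.3, 3.7), a distance of √(0.9² + 2.0²) ≈ 2.2.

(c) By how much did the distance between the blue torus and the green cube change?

-1.7

The distance was about 9.8 in the first image and 8.1 in the second, so they moved 1.7 units closer together.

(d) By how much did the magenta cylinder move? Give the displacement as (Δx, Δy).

(0.4, 0.7)

From the two frames, the magenta cylinder sits at roughly (4.8, 2.0) before and (5.2, 2.7) after.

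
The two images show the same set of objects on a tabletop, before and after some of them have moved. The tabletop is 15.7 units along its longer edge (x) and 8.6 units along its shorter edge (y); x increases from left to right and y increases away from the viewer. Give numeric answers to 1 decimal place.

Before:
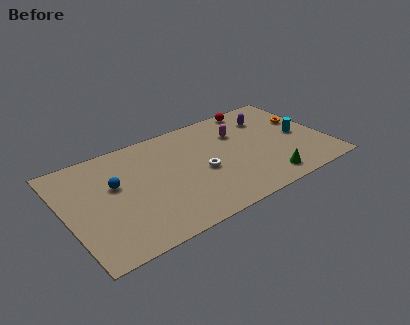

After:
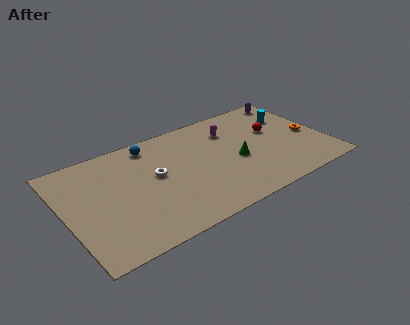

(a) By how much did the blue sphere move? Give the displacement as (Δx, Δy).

(2.5, 2.2)

The blue sphere started near (3.0, 5.2) and ended near (5.5, 7.4).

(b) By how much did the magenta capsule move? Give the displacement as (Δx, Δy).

(-0.4, 0.4)

The magenta capsule started near (10.7, 6.0) and ended near (10.3, 6.4).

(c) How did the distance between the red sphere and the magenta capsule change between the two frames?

+0.5

They were about 2.3 units apart before and 2.8 after — 0.5 units further apart.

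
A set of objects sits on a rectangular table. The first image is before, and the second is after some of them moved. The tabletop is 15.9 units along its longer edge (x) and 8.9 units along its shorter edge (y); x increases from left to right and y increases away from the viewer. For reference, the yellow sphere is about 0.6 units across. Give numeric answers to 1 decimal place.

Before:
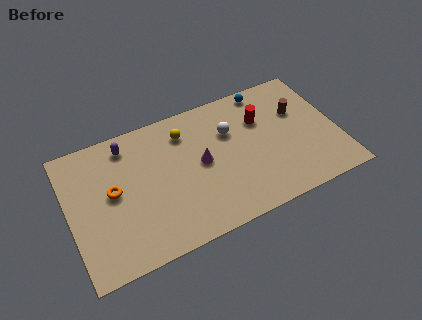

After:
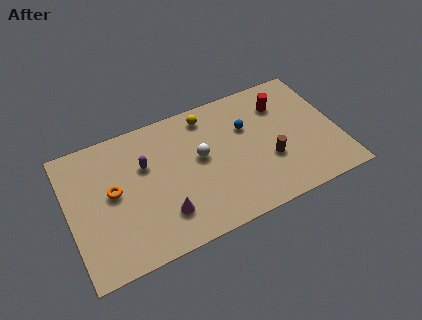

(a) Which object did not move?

the orange torus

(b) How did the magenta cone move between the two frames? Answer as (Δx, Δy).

(-2.5, -2.4)

The magenta cone started near (7.8, 4.6) and ended near (5.3, 2.2).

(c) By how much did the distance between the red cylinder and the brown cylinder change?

+1.5

They were about 2.2 units apart before and 3.7 after — 1.5 units further apart.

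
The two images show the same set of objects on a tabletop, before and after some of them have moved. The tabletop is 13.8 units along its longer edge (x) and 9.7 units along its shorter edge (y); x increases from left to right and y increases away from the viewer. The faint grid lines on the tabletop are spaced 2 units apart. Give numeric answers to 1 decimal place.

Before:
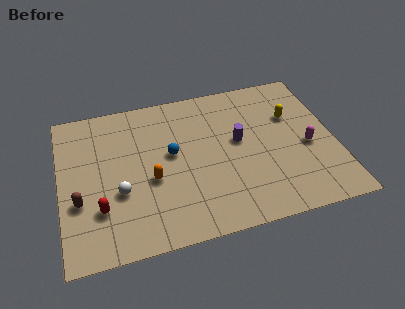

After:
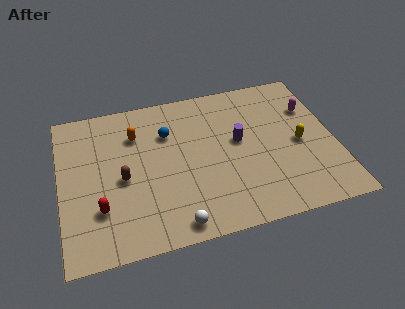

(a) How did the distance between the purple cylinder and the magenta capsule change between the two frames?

+0.4

Before: roughly 3.6 units apart; after: 4.0. That's 0.4 units further apart.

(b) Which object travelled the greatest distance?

the white sphere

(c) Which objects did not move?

the red capsule and the purple cylinder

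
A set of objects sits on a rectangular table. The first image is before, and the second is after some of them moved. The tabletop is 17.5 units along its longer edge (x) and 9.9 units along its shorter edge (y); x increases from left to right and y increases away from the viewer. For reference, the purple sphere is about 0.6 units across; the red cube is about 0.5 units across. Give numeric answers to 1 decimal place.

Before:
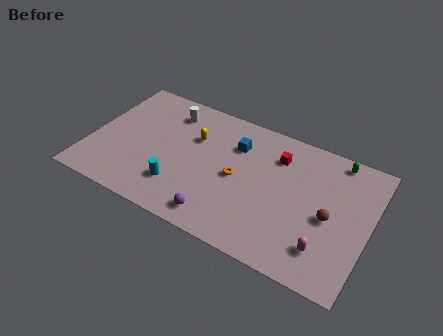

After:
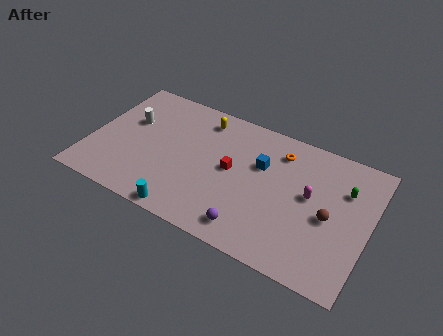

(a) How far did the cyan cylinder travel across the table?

1.8

The cyan cylinder moved from about (5.9, 2.5) to (6.6, 0.8), a distance of √(0.7² + 1.7²) ≈ 1.8.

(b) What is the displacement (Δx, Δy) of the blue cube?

(1.7, -0.8)

The blue cube was at about (8.9, 7.2) and moved to about (10.6, 6.4).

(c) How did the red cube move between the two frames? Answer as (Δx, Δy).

(-2.6, -2.3)

The red cube started near (11.5, 7.5) and ended near (8.9, 5.2).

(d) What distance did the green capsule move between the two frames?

2.1

The green capsule was near (15.1, 8.9) before and (15.8, 6.9) after, so it travelled √(0.7² + 2.0²) ≈ 2.1 units.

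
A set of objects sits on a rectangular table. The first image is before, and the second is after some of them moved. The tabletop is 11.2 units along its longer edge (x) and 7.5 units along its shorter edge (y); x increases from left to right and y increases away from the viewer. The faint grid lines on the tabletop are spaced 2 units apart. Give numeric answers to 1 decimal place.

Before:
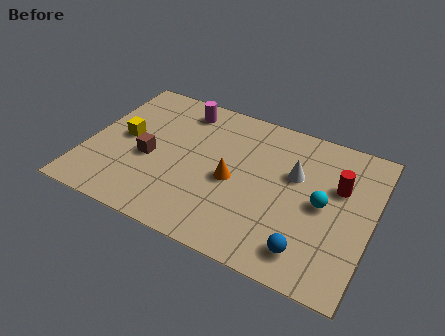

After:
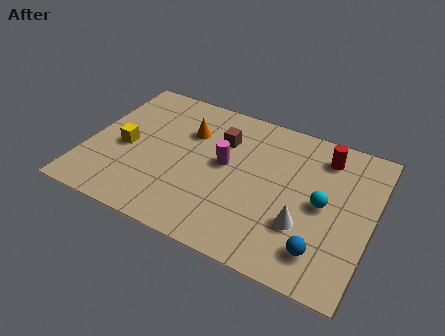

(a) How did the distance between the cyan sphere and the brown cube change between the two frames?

-2.3

They were about 6.8 units apart before and 4.5 after — 2.3 units closer together.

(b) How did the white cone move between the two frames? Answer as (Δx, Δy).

(0.6, -2.3)

From the two frames, the white cone sits at roughly (8.1, 4.7) before and (8.7, 2.4) after.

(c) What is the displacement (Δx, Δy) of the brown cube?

(2.6, 2.1)

From the two frames, the brown cube sits at roughly (2.5, 3.2) before and (5.1, 5.3) after.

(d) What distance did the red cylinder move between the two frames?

1.5

The red cylinder was near (9.8, 4.8) before and (9.1, 6.1) after, so it travelled √(0.7² + 1.3²) ≈ 1.5 units.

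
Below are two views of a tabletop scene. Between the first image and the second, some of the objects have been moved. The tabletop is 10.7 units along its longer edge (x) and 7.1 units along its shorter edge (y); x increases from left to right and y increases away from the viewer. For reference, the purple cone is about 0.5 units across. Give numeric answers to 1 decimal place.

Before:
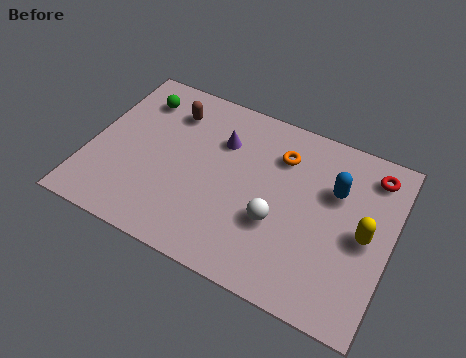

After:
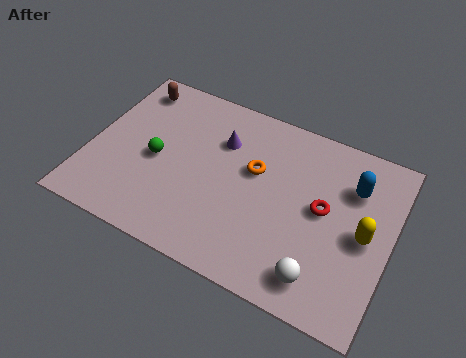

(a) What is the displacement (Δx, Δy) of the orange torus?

(-0.8, -1.0)

The orange torus was at about (6.6, 5.3) and moved to about (5.8, 4.3).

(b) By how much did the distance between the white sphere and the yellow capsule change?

-0.5

They were about 3.1 units apart before and 2.6 after — 0.5 units closer together.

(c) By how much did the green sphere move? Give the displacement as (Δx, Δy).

(1.0, -2.3)

From the two frames, the green sphere sits at roughly (1.4, 5.6) before and (2.4, 3.3) after.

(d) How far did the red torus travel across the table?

2.6

The red torus moved from about (9.8, 5.9) to (8.3, 3.8), a distance of √(1.5² + 2.1²) ≈ 2.6.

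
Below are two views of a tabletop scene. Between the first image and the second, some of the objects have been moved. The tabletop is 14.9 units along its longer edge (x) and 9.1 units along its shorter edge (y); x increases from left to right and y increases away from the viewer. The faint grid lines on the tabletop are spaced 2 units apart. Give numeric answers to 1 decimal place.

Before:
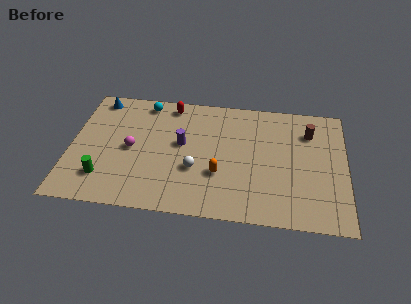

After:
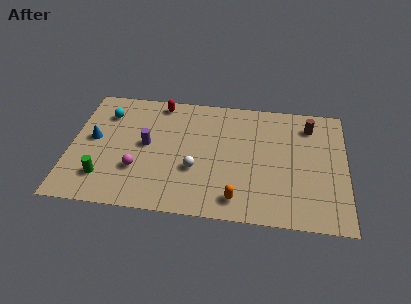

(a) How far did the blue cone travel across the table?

3.1

The blue cone was near (1.3, 8.0) before and (1.2, 4.9) after, so it travelled √(0.1² + 3.1²) ≈ 3.1 units.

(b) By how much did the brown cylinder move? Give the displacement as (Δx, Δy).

(0.0, 0.5)

The brown cylinder started near (12.9, 6.8) and ended near (12.9, 7.3).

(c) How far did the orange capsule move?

2.0

The orange capsule moved from about (8.1, 3.1) to (9.1, 1.4), a distance of √(1.0² + 1.7²) ≈ 2.0.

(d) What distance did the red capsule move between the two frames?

0.6

From (5.3, 8.0) to (4.7, 8.1), the red capsule covered √(0.6² + 0.1²) ≈ 0.6 units.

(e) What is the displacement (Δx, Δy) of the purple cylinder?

(-1.9, -0.3)

The purple cylinder started near (6.0, 5.1) and ended near (4.1, 4.8).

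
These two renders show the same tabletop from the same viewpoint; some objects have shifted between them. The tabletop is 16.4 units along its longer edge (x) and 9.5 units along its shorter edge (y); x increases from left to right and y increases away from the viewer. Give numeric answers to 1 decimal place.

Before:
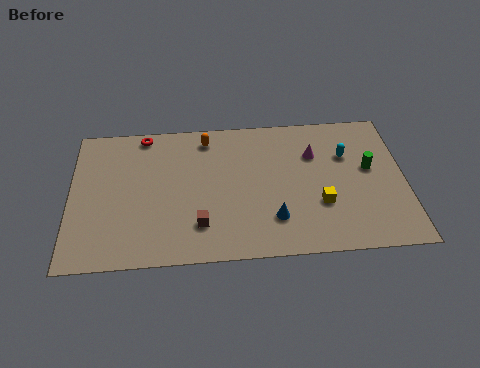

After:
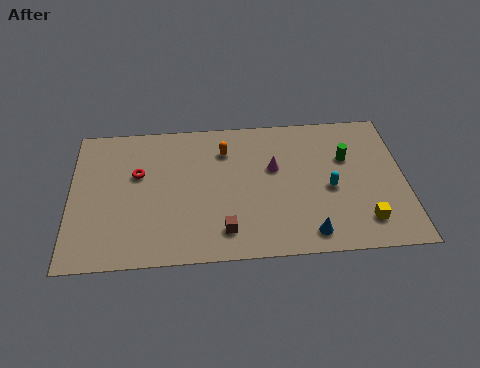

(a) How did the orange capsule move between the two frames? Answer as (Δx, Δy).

(0.9, -0.9)

The orange capsule was at about (6.7, 8.1) and moved to about (7.6, 7.2).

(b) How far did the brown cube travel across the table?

1.3

The brown cube moved from about (6.3, 2.3) to (7.5, 1.8), a distance of √(1.2² + 0.5²) ≈ 1.3.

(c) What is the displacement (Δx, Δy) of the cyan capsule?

(-0.9, -2.2)

From the two frames, the cyan capsule sits at roughly (13.6, 6.4) before and (12.7, 4.2) after.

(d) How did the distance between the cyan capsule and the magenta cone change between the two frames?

+1.5

Before: roughly 1.6 units apart; after: 3.1. That's 1.5 units further apart.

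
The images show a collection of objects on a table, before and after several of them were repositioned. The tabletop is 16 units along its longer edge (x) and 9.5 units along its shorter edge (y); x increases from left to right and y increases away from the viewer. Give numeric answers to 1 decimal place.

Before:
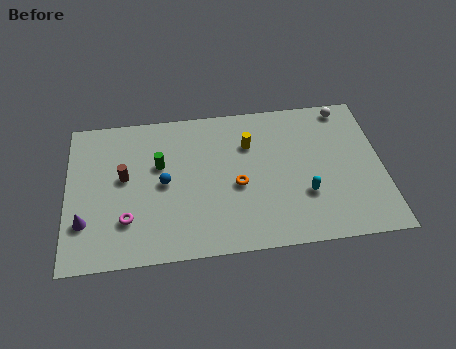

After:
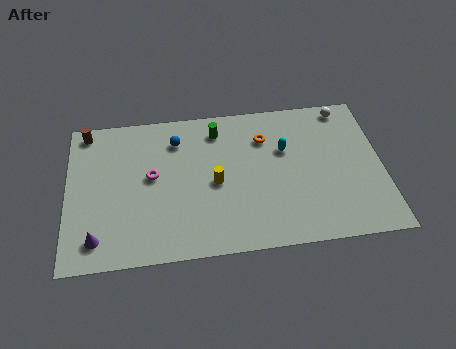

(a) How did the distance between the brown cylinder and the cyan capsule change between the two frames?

+1.0

Before: roughly 9.4 units apart; after: 10.4. That's 1.0 units further apart.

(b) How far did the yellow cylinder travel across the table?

2.9

From (9.3, 6.7) to (7.5, 4.4), the yellow cylinder covered √(1.8² + 2.3²) ≈ 2.9 units.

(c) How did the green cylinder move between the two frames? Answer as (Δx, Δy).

(3.0, 1.9)

The green cylinder was at about (4.7, 5.9) and moved to about (7.7, 7.8).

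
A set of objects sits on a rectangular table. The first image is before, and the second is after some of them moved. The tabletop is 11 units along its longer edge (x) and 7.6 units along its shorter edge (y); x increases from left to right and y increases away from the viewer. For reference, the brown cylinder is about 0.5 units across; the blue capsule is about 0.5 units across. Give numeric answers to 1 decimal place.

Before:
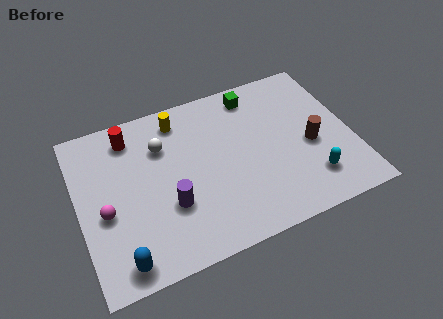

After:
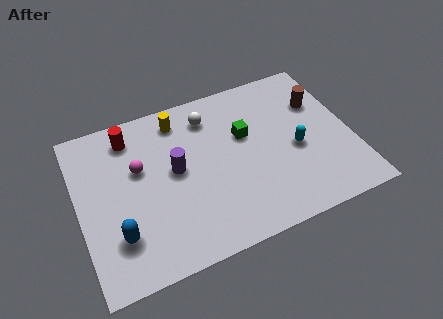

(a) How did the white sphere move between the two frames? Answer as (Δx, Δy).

(2.0, 0.7)

The white sphere started near (3.5, 5.4) and ended near (5.5, 6.1).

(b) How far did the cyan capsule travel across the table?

1.6

From (9.1, 1.7) to (8.7, 3.3), the cyan capsule covered √(0.4² + 1.6²) ≈ 1.6 units.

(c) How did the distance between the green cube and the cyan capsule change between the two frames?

-2.7

They were about 5.1 units apart before and 2.4 after — 2.7 units closer together.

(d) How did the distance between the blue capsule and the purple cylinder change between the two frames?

+0.6

They were about 2.7 units apart before and 3.3 after — 0.6 units further apart.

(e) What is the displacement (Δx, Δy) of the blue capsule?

(0.0, 1.1)

From the two frames, the blue capsule sits at roughly (1.4, 0.9) before and (1.4, 2.0) after.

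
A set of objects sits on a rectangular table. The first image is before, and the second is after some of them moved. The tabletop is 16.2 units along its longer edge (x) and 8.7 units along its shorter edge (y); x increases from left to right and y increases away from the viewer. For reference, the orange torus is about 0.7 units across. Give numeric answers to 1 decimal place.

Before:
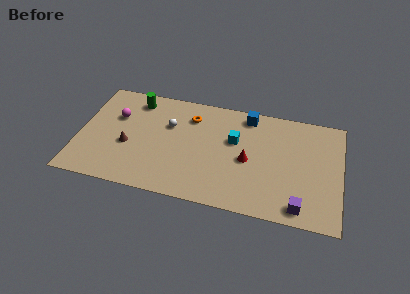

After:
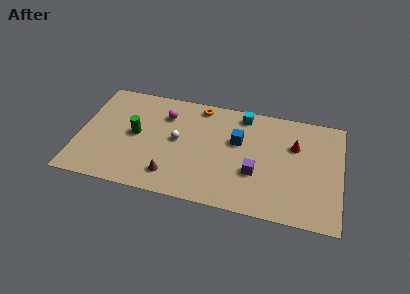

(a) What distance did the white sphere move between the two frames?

1.3

From (5.5, 5.7) to (6.1, 4.6), the white sphere covered √(0.6² + 1.1²) ≈ 1.3 units.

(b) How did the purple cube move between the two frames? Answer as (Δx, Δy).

(-2.8, 2.0)

The purple cube was at about (13.8, 1.1) and moved to about (11.0, 3.1).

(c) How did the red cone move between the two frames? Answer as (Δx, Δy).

(2.8, 1.8)

From the two frames, the red cone sits at roughly (10.5, 4.0) before and (13.3, 5.8) after.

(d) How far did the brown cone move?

3.3

From (3.1, 3.5) to (5.9, 1.7), the brown cone covered √(2.8² + 1.8²) ≈ 3.3 units.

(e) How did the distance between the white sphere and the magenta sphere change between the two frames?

-1.2

The distance was about 3.3 in the first image and 2.1 in the second, so they moved 1.2 units closer together.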